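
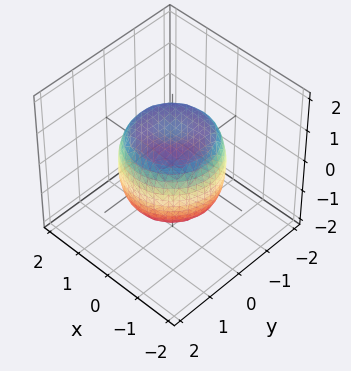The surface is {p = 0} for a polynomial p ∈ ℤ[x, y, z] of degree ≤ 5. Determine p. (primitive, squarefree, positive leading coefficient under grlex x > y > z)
(a) The degree is 4 — a generic line meets the surface in up to 4 points.
(b) Symmetries: rotational symmetry about the z-axis ⇒ p depends on x, y only through x² + y².
(c) From the visible intercepts: a circular section at z = 1 has radius exactly 1; the z-axis gridline crossings are at z ∈ {-1, 1}.
(d) These observations pin down the coefficients.

x^4 + 2*x^2*y^2 + y^4 - x^2 - y^2 + z^2 - 1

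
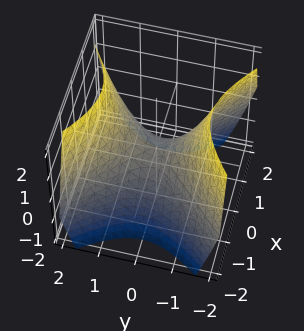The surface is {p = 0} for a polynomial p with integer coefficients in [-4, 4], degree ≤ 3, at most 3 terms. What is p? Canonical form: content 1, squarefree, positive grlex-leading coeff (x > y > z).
x^2 - y^2 + z

First, deg p = 2. A saddle surface; a quadric.
Next, symmetries: mirror symmetry x ↦ −x ⇒ only even powers of x; mirror symmetry y ↦ −y ⇒ only even powers of y.
Next, against the integer gridlines: it crosses the x-axis at the gridline x = 0; one z-axis crossing is at z = 0.
Finally, the integer polynomial consistent with all of this is the stated p.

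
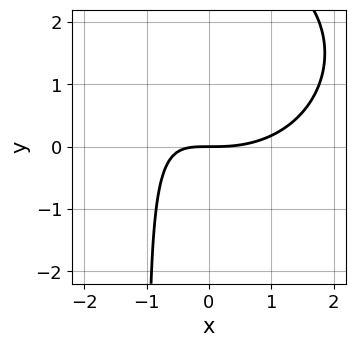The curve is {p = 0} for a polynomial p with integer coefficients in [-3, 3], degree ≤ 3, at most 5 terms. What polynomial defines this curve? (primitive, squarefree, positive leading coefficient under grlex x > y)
First, deg p = 3. No degree-2 curve has this shape.
Next, from the axis intercepts and sections: it crosses the x-axis at the gridline x = 0; one y-axis crossing is at y = 0.
Finally, fitting integer coefficients to these (and the overall shape) gives p.

x^3 + x*y^2 - 3*x*y + y^2 - 3*y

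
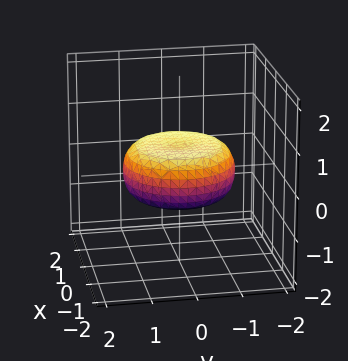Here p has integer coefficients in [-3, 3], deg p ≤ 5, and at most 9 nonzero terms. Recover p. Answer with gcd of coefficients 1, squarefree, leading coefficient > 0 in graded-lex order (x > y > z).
x^4 + 2*x^2*y^2 + y^4 - x^2 - y^2 + 3*z^2 - 1

(a) The degree is 4 — a generic line meets the surface in up to 4 points.
(b) Symmetries: rotational symmetry about the z-axis ⇒ p depends on x, y only through x² + y².
(c) Reading off the gridlines: a circular section at z = 0 has radius between 1 and 2.
(d) Together with the visible shape, these determine p as stated.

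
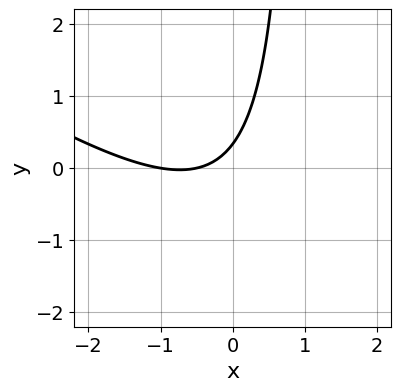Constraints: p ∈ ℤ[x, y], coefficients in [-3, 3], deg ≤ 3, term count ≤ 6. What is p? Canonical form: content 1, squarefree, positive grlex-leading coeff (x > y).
2*x^2 + 3*x*y + 3*x - 3*y + 1

Degree: the shape is more complex than any degree-1 curve, so deg p = 2.
Observable constraints: one x-axis crossing is at x = -1.
Matching integer coefficients to the picture gives p.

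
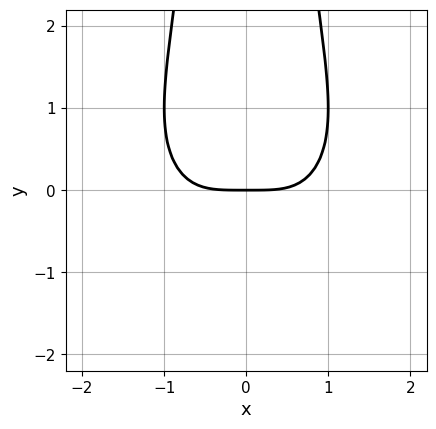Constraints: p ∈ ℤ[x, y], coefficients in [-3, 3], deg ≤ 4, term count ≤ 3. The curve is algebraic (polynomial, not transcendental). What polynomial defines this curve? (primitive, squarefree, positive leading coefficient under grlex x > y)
x^4 + x^2*y^2 - 2*y

deg p = 4. No degree-3 curve has this shape.
Symmetries: the x ↦ −x reflection is a symmetry, so x appears only in even powers.
Reading off the gridlines: it meets the x-axis at x = 0 (among the integer gridlines); one y-axis crossing is at y = 0.
Together with the visible shape, these determine p as stated.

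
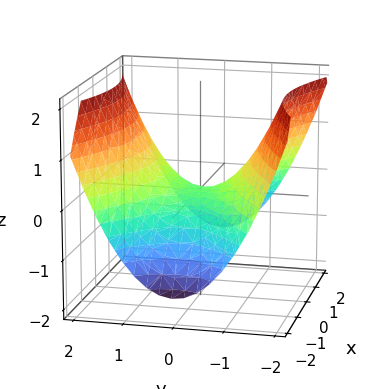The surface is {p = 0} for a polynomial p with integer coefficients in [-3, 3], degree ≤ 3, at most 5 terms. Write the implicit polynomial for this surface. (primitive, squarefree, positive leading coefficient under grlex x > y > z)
x^2 - 2*y^2 + 3*z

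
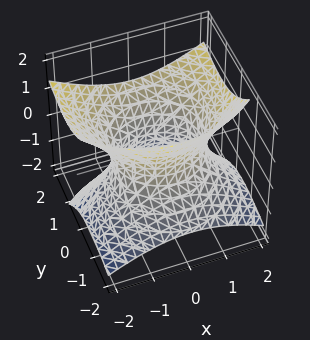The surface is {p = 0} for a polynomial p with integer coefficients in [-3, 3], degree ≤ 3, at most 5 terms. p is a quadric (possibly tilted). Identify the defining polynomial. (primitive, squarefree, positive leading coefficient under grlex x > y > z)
1. The degree is 2 — no degree-1 surface has this shape.
2. Reading off the gridlines: the surface avoids every integer z-axis point in the box.
3. Matching integer coefficients to the picture gives p.

2*x^2 + 2*y^2 - 3*y*z - 3*z^2 - 3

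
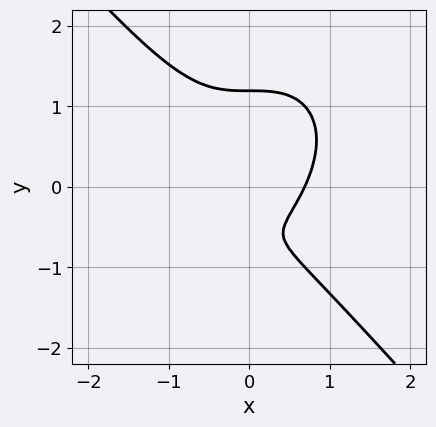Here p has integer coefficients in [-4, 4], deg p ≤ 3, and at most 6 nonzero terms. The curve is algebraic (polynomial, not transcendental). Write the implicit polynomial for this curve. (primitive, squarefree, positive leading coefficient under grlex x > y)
3*x^3 + 2*y^3 - 2*y - 1

1. The degree is 3 — the shape is more complex than any degree-2 curve.
2. Solving for integer coefficients yields p as stated.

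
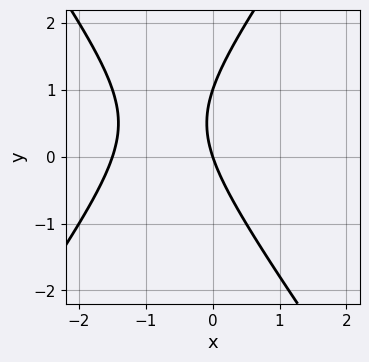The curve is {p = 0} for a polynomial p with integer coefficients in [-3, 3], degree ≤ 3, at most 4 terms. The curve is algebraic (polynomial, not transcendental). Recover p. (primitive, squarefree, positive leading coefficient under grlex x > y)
2*x^2 - y^2 + 3*x + y

deg p = 2.
From the visible intercepts: among the integer gridlines, it crosses the y-axis at y ∈ {0, 1}; it meets the x-axis at x = 0 (among the integer gridlines).
Together with the visible shape, these determine p as stated.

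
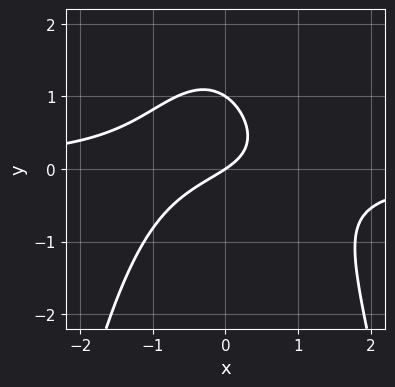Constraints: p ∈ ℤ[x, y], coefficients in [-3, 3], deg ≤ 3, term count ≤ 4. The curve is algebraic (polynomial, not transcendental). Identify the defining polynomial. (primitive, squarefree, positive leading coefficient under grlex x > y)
3*x^2*y + 3*y^2 + 2*x - 3*y

deg p = 3. The shape is more complex than any degree-2 curve.
From the visible intercepts: it crosses the x-axis at the gridline x = 0; among the integer gridlines, it crosses the y-axis at y ∈ {0, 1}.
Putting this together gives p.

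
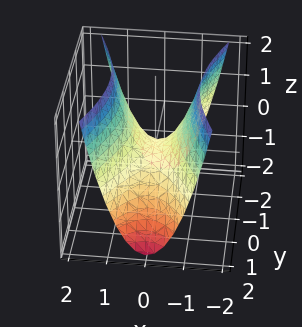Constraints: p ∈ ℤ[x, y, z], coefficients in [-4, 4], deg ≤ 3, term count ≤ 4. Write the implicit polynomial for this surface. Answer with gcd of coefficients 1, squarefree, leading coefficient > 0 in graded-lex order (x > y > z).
First, degree: a hyperbolic paraboloid; a quadric, so deg p = 2.
Then, symmetries: mirror symmetry y ↦ −y ⇒ only even powers of y; mirror symmetry x ↦ −x ⇒ only even powers of x.
Then, from the visible intercepts: it crosses the x-axis at the gridline x = 0; it crosses the y-axis at the gridline y = 0; one z-axis crossing is at z = 0.
Finally, assembling these constraints gives the stated polynomial.

3*x^2 - y^2 - 2*z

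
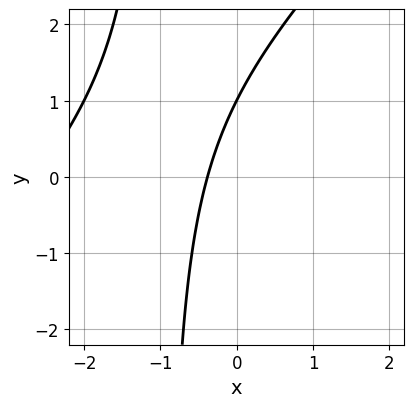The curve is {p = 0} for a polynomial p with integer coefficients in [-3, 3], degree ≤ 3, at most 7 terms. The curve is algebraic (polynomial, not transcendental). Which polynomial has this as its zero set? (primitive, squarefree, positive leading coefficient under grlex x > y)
x^2 - x*y + 3*x - y + 1

First, degree: no degree-1 curve has this shape, so deg p = 2.
Then, from the axis intercepts and sections: it meets the y-axis at y = 1 (among the integer gridlines).
Finally, the integer polynomial consistent with all of this is the stated p.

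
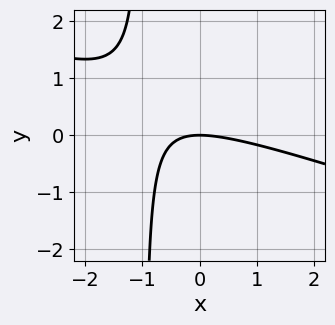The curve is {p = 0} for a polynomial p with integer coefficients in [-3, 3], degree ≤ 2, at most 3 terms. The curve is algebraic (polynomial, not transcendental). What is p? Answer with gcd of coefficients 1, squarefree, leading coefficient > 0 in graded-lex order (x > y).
x^2 + 3*x*y + 3*y

(a) deg p = 2. A generic line meets the curve in up to 2 points.
(b) From the axis intercepts and sections: one x-axis crossing is at x = 0; it crosses the y-axis at the gridline y = 0.
(c) Together with the visible shape, these determine p as stated.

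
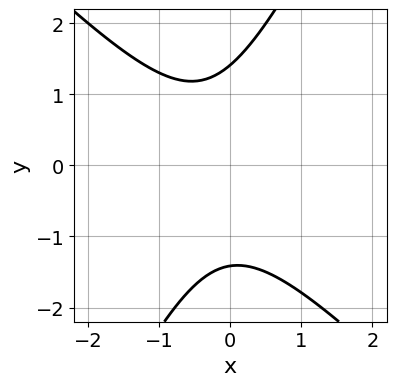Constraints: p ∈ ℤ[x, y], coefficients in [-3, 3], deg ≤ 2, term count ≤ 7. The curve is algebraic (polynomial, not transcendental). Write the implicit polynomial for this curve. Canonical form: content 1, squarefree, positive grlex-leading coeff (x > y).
First, the degree is 2 — no degree-1 curve has this shape.
Next, checking where it meets the axes: the curve avoids every integer x-axis point in the box.
Finally, solving for integer coefficients yields p as stated.

2*x^2 + x*y - y^2 + x + 2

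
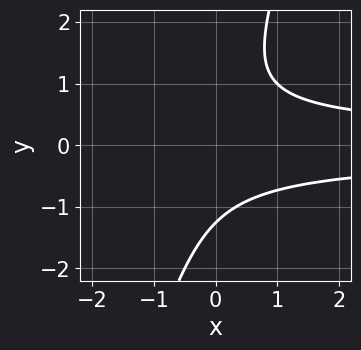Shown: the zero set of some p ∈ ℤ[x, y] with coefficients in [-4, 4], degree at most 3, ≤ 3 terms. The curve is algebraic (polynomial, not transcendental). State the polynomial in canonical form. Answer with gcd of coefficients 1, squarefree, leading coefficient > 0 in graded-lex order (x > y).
1. The degree is 3 — the shape is more complex than any degree-2 curve.
2. Reading off the gridlines: no x-intercept at any integer in the box.
3. Together with the visible shape, these determine p as stated.

3*x*y^2 - y^3 - 2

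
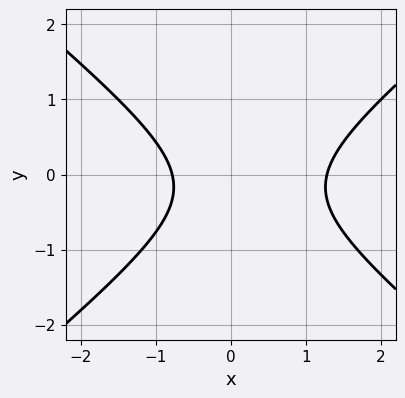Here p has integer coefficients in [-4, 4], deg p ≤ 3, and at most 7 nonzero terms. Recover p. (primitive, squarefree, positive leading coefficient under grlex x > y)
2*x^2 - 3*y^2 - x - y - 2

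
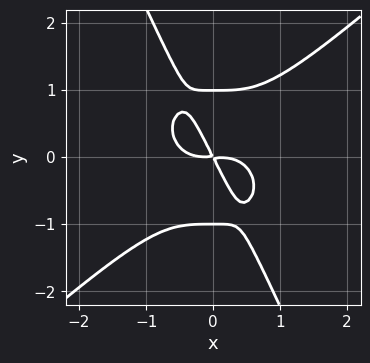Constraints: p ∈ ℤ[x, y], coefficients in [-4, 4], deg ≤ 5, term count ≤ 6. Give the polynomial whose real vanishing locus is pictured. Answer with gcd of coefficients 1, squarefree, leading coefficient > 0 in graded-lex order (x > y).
2*x^4 - 2*x*y^3 - y^4 + 2*x*y + y^2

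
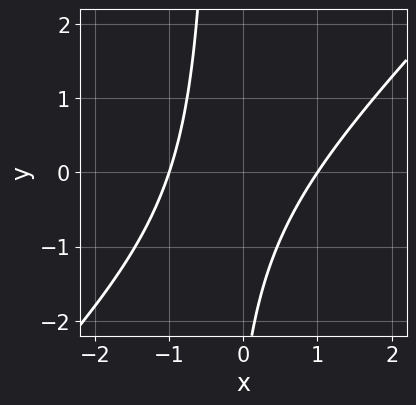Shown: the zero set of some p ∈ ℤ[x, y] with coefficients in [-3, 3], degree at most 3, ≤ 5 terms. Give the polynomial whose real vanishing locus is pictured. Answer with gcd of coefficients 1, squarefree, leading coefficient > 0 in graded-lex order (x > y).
3*x^2 - 3*x*y - y - 3

First, degree: a generic line meets the curve in up to 2 points, so deg p = 2.
Then, checking where it meets the axes: it misses every integer gridline on the y-axis; among the integer gridlines, it crosses the x-axis at x ∈ {-1, 1}.
Finally, assembling these constraints gives the stated polynomial.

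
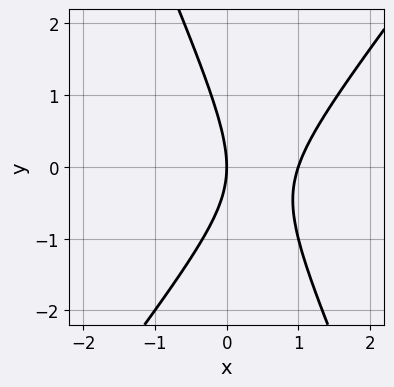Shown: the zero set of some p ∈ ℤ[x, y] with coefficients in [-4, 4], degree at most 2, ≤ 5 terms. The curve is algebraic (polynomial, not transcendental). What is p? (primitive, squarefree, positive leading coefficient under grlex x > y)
First, deg p = 2. The shape is more complex than any degree-1 curve.
Next, reading off the gridlines: the x-axis gridline crossings are at x ∈ {0, 1}; it meets the y-axis at y = 0 (among the integer gridlines).
Finally, putting this together gives p.

3*x^2 - x*y - y^2 - 3*x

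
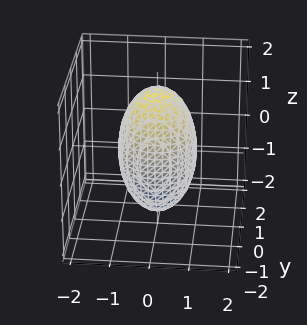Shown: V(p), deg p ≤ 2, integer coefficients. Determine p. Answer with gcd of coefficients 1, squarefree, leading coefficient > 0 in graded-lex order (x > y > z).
(a) Degree: no degree-1 surface has this shape, so deg p = 2.
(b) By symmetry, the z-axis is an axis of rotation, so x and y enter only as x² + y².
(c) From the axis intercepts and sections: a circular section at z = -1 has radius between 0 and 1; the x-axis gridline crossings are at x ∈ {-1, 1}.
(d) Matching integer coefficients to the picture gives p.

3*x^2 + 3*y^2 + z^2 - 3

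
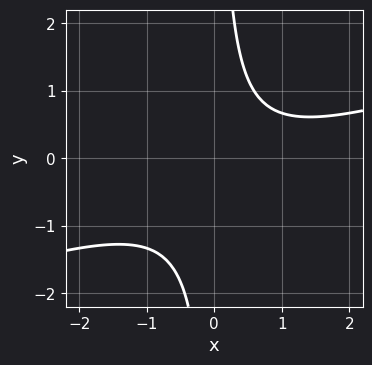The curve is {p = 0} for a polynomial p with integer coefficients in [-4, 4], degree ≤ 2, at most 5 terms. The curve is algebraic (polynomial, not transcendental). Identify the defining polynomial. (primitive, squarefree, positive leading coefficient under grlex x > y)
x^2 - 3*x*y - x + 2

Degree: a generic line meets the curve in up to 2 points, so deg p = 2.
Reading off the gridlines: no x-intercept at any integer in the box; it misses every integer gridline on the y-axis.
Solving for integer coefficients yields p as stated.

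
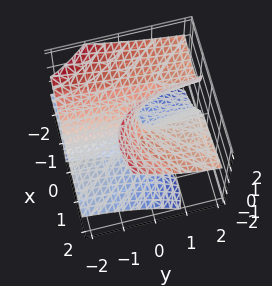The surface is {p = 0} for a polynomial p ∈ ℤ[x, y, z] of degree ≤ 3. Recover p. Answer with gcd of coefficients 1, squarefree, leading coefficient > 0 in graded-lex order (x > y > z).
1. Degree: a generic line meets the surface in up to 3 points, so deg p = 3.
2. Reading off the gridlines: the visible z-axis segment lies entirely on the surface; every point of the y-axis in the box is on the surface; it crosses the x-axis at the gridline x = 0.
3. The integer polynomial consistent with all of this is the stated p.

x^3 - 3*x*y*z - 3*x*z^2 - 2*y*z + 3*x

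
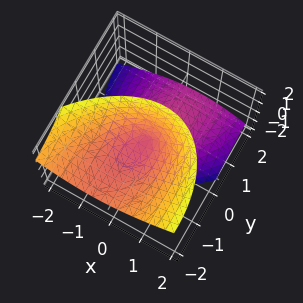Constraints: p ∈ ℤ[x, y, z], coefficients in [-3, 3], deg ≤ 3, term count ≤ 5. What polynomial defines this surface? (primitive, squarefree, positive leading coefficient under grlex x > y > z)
(a) I count 2 distinct pieces.
(b) Degree: no degree-1 surface has this shape, so deg p = 2.
(c) Checking where it meets the axes: it crosses the z-axis at the gridline z = 0; it meets the x-axis at x = 0 (among the integer gridlines); it meets the y-axis at y = 0 (among the integer gridlines).
(d) Putting this together gives p.

2*x^2 - x*y + y^2 + 3*y*z - z^2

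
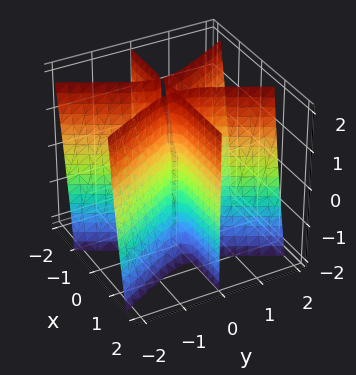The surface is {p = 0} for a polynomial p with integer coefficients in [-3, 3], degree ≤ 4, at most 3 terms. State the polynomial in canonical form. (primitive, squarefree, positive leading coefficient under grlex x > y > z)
1. There are 3 components. Treating them together as one polynomial.
2. deg p = 3. No degree-2 surface has this shape.
3. Against the integer gridlines: the visible z-axis segment lies entirely on the surface; the visible x-axis segment lies entirely on the surface.
4. Solving for integer coefficients yields p as stated.

3*x^2*y + x*y*z - y^3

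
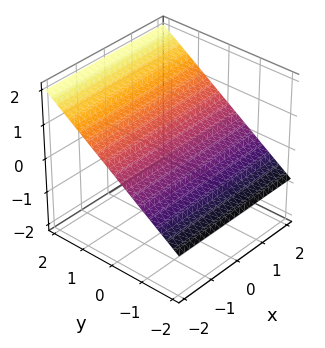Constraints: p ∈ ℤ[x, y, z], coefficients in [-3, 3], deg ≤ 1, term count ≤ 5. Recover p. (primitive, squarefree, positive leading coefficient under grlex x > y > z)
1. Degree: every cross-section is a straight line — this is a plane, so deg p = 1.
2. From the visible intercepts: it crosses the y-axis at the gridline y = -1; it misses every integer gridline on the x-axis.
3. Fitting integer coefficients to these (and the overall shape) gives p.

2*y - 3*z + 2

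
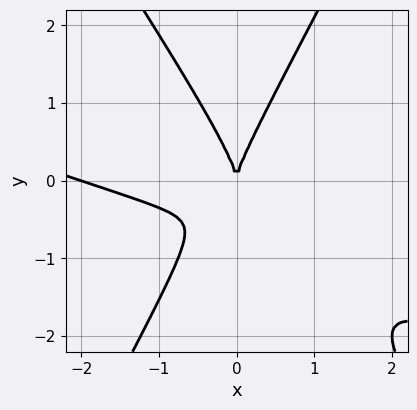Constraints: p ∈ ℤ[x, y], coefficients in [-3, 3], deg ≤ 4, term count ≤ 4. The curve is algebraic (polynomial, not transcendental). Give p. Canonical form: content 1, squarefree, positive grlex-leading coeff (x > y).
x^3 + 3*x^2*y - y^3 + 2*x^2

1. Degree: a generic line meets the curve in up to 3 points, so deg p = 3.
2. Observable constraints: among the integer gridlines, it crosses the x-axis at x ∈ {-2, 0}; it crosses the y-axis at the gridline y = 0.
3. The integer polynomial consistent with all of this is the stated p.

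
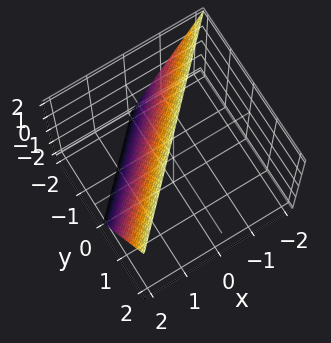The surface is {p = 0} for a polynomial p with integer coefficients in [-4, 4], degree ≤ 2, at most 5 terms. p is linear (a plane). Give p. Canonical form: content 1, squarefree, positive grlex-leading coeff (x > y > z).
2*x - 2*y + z - 2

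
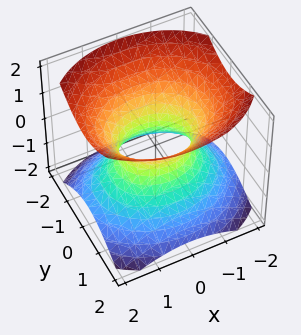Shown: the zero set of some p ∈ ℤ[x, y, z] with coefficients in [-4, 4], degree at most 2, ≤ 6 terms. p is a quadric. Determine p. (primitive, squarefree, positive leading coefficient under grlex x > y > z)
deg p = 2. An hourglass — one-sheet hyperboloid; a quadric.
Symmetries: mirror symmetry x ↦ −x ⇒ only even powers of x; it's symmetric under y → −y, forcing even powers of y; it's symmetric under z → −z, forcing even powers of z.
Reading off the gridlines: among the integer gridlines, it crosses the x-axis at x ∈ {-1, 1}; it misses every integer gridline on the z-axis.
These observations pin down the coefficients.

2*x^2 + 3*y^2 - 3*z^2 - 2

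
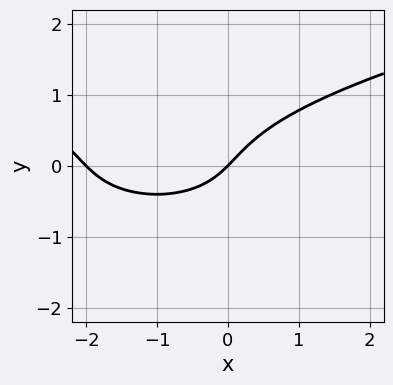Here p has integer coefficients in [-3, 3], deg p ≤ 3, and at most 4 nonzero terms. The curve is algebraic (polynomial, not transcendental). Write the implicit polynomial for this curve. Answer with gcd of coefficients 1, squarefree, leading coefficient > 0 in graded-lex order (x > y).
deg p = 3. No degree-2 curve has this shape.
From the visible intercepts: it meets the y-axis at y = 0 (among the integer gridlines); among the integer gridlines, it crosses the x-axis at x ∈ {-2, 0}.
Putting this together gives p.

3*y^3 - x^2 - 2*x + 2*y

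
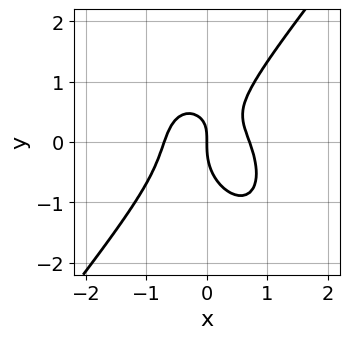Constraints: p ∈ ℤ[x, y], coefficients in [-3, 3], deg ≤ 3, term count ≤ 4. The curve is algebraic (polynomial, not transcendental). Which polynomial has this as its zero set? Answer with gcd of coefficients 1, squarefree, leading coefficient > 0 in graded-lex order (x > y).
(a) The degree is 3 — a generic line meets the curve in up to 3 points.
(b) Checking where it meets the axes: one y-axis crossing is at y = 0; it meets the x-axis at x = 0 (among the integer gridlines).
(c) The integer polynomial consistent with all of this is the stated p.

2*x^3 - y^3 + x*y - x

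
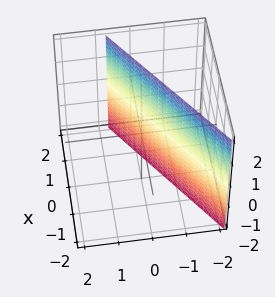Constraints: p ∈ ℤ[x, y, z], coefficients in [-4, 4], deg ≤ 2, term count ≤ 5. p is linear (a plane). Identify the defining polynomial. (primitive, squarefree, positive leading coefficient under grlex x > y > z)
2*x - 3*y - 2

(a) deg p = 1. Every cross-section is a straight line — this is a plane.
(b) From the visible intercepts: one x-axis crossing is at x = 1; it misses every integer gridline on the z-axis.
(c) These observations pin down the coefficients.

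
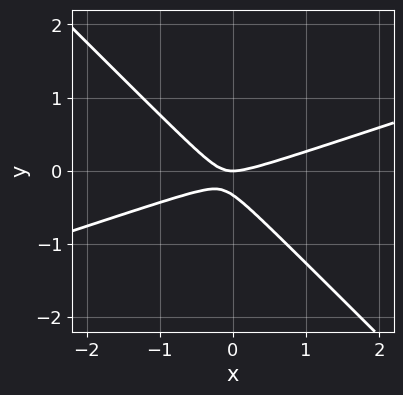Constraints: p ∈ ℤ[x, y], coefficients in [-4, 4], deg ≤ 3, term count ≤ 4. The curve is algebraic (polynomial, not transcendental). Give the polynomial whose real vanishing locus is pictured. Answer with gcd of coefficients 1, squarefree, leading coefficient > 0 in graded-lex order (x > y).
x^2 - 2*x*y - 3*y^2 - y

The degree is 2 — a generic line meets the curve in up to 2 points.
From the visible intercepts: it crosses the y-axis at the gridline y = 0; it meets the x-axis at x = 0 (among the integer gridlines).
Assembling these constraints gives the stated polynomial.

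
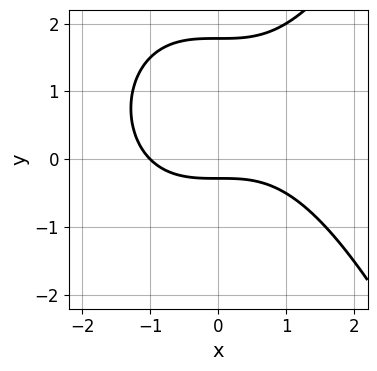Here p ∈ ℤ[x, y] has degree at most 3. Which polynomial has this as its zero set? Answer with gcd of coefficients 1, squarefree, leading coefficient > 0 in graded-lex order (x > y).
x^3 - 2*y^2 + 3*y + 1

1. The degree is 3 — the shape is more complex than any degree-2 curve.
2. Reading off the gridlines: it meets the x-axis at x = -1 (among the integer gridlines).
3. Matching integer coefficients to the picture gives p.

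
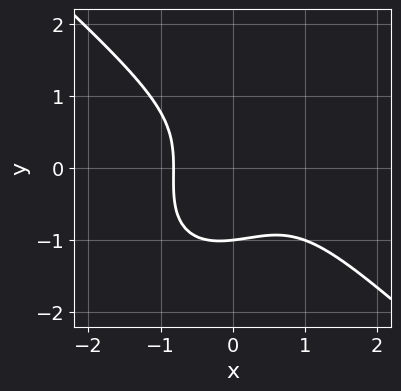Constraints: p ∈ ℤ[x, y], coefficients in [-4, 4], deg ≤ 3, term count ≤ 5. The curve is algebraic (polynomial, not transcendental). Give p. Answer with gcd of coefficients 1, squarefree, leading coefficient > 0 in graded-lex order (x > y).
The degree is 3 — the shape is more complex than any degree-2 curve.
Checking where it meets the axes: it crosses the y-axis at the gridline y = -1.
Together with the visible shape, these determine p as stated.

3*x^3 - x*y^2 + 3*y^3 - 2*x^2 + 3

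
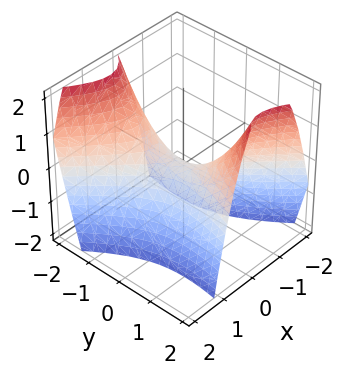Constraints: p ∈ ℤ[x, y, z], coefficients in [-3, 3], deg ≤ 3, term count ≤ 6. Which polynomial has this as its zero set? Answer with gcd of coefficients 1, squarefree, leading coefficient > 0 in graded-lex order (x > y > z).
First, degree: the shape is more complex than any degree-1 surface, so deg p = 2.
Next, from the axis intercepts and sections: one y-axis crossing is at y = 0; it meets the x-axis at x = 0 (among the integer gridlines).
Finally, matching integer coefficients to the picture gives p.

3*x^2 + 2*x*y - y^2 + 2*z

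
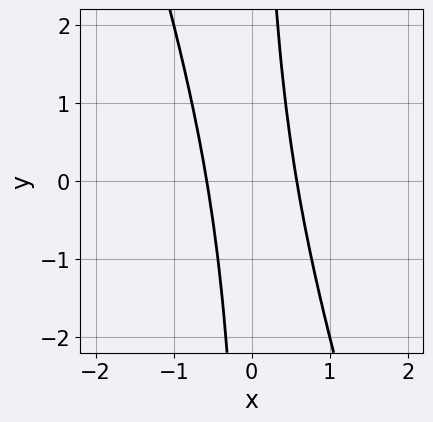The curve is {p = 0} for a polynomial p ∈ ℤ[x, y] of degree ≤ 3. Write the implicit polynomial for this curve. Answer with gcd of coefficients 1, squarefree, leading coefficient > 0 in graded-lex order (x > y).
3*x^2 + x*y - 1

1. deg p = 2. A generic line meets the curve in up to 2 points.
2. From the visible intercepts: it misses every integer gridline on the y-axis.
3. The integer polynomial consistent with all of this is the stated p.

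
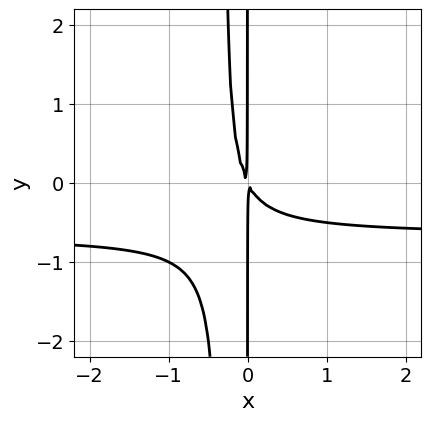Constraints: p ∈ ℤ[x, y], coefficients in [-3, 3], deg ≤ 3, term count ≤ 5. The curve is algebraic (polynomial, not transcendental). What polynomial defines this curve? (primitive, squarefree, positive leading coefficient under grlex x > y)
deg p = 3. No degree-2 curve has this shape.
From the visible intercepts: the visible y-axis segment lies entirely on the curve.
The integer polynomial consistent with all of this is the stated p.

3*x^2*y + 2*x^2 + x*y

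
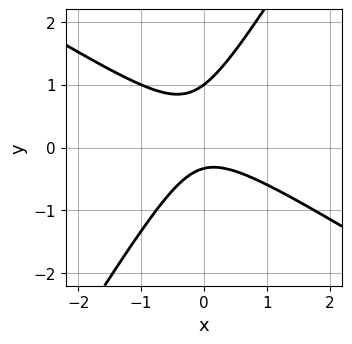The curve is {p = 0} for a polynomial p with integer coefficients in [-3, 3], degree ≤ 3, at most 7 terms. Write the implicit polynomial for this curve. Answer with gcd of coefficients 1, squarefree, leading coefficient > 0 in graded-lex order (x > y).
3*x^2 + 3*x*y - 3*y^2 + 2*y + 1

First, the degree is 2 — the shape is more complex than any degree-1 curve.
Then, observable constraints: it meets the y-axis at y = 1 (among the integer gridlines); the curve avoids every integer x-axis point in the box.
Finally, solving for integer coefficients yields p as stated.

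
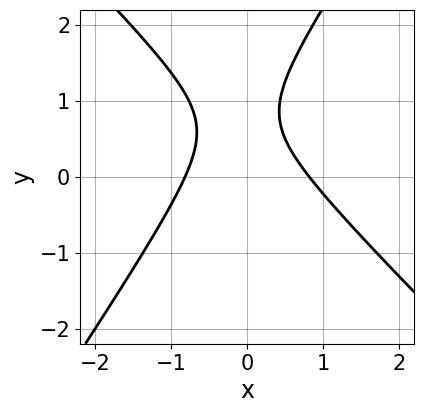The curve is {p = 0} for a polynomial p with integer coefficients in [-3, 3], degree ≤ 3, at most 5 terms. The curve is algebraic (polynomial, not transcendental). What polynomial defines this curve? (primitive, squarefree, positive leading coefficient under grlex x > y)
3*x^2 + x*y - 2*y^2 + 3*y - 2

1. The degree is 2 — a generic line meets the curve in up to 2 points.
2. From the visible intercepts: the curve avoids every integer y-axis point in the box.
3. The integer polynomial consistent with all of this is the stated p.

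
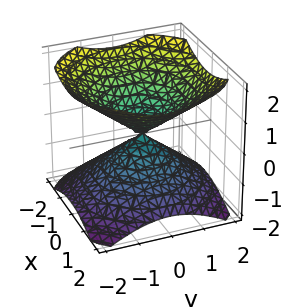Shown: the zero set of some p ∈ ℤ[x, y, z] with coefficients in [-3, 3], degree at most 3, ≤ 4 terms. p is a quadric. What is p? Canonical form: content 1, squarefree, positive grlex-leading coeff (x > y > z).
1. There are 2 components. They look like related sheets of one shape, so recover p as a whole.
2. The degree is 2 — two nappes meeting at a single point; a quadric.
3. Symmetries: rotational symmetry about the z-axis ⇒ p depends on x, y only through x² + y²; the z ↦ −z reflection is a symmetry, so z appears only in even powers.
4. From the visible intercepts: it crosses the z-axis at the gridline z = 0; a circular section at z = 1 has radius between 1 and 2.
5. The integer polynomial consistent with all of this is the stated p.

2*x^2 + 2*y^2 - 3*z^2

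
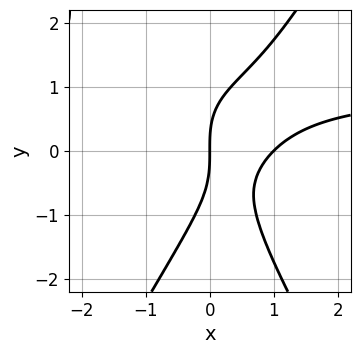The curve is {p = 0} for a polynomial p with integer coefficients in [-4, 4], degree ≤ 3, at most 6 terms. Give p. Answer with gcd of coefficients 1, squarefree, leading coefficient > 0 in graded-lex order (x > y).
(a) The degree is 3 — a generic line meets the curve in up to 3 points.
(b) Checking where it meets the axes: the x-axis gridline crossings are at x ∈ {0, 1}; one y-axis crossing is at y = 0.
(c) Assembling these constraints gives the stated polynomial.

3*x^2*y - y^3 - 3*x^2 + 3*x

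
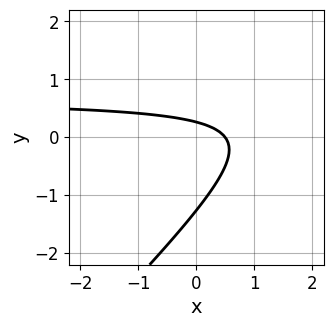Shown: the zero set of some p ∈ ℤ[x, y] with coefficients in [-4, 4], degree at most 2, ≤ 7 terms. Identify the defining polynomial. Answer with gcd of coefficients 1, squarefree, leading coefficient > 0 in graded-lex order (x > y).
(a) Degree: a generic line meets the curve in up to 2 points, so deg p = 2.
(b) The integer polynomial consistent with all of this is the stated p.

3*x*y - 3*y^2 - 2*x - 3*y + 1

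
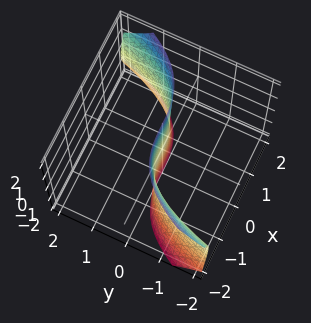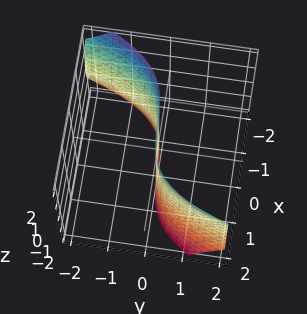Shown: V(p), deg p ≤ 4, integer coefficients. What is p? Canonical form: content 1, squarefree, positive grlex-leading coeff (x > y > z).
First, degree: no degree-2 surface has this shape, so deg p = 3.
Next, checking where it meets the axes: every point of the z-axis in the box is on the surface; it crosses the y-axis at the gridline y = 0; it meets the x-axis at x = 0 (among the integer gridlines).
Finally, fitting integer coefficients to these (and the overall shape) gives p.

x^3 - y*z^2 - 3*y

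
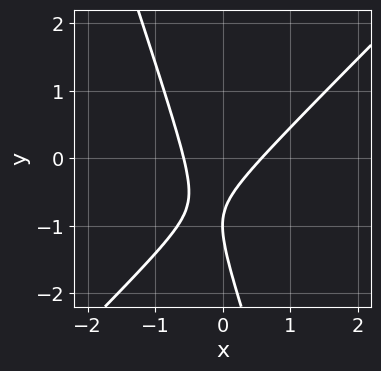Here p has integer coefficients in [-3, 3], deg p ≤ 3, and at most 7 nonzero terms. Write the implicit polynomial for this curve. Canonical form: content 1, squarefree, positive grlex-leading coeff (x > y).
3*x^2 - 2*x*y - y^2 - 2*y - 1

(a) Degree: a generic line meets the curve in up to 2 points, so deg p = 2.
(b) Against the integer gridlines: it crosses the y-axis at the gridline y = -1.
(c) Fitting integer coefficients to these (and the overall shape) gives p.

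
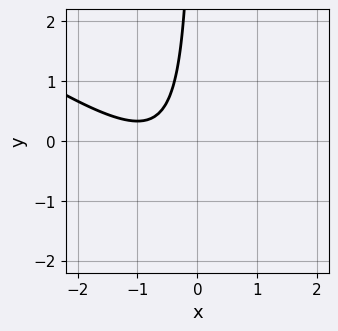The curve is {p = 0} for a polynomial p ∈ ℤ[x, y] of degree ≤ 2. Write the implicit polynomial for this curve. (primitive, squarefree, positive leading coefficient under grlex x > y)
1. deg p = 2. No degree-1 curve has this shape.
2. Against the integer gridlines: it misses every integer gridline on the x-axis; it misses every integer gridline on the y-axis.
3. The integer polynomial consistent with all of this is the stated p.

2*x^2 + 3*x*y + 3*x + 2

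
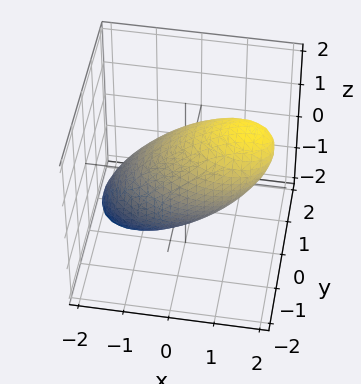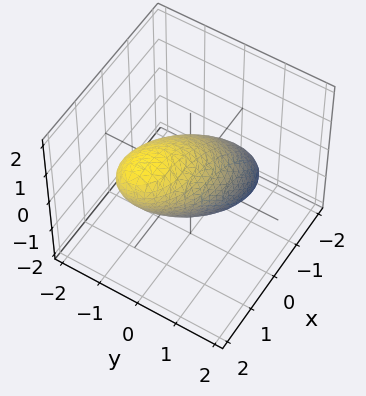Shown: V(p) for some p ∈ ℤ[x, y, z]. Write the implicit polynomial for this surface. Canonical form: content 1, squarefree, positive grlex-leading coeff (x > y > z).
1. The degree is 2 — the shape is more complex than any degree-1 surface.
2. From the axis intercepts and sections: among the integer gridlines, it crosses the y-axis at y ∈ {-1, 1}.
3. These observations pin down the coefficients.

2*x^2 + x*y - 3*x*z + 3*y^2 + 2*z^2 - 3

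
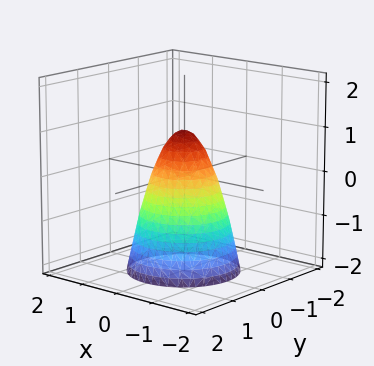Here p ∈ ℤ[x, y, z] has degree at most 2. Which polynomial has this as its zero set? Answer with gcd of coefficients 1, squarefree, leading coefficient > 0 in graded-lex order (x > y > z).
2*x^2 + 2*y^2 + z - 1

deg p = 2. The shape is more complex than any degree-1 surface.
Symmetries: rotational symmetry about the z-axis ⇒ p depends on x, y only through x² + y².
Checking where it meets the axes: it meets the z-axis at z = 1 (among the integer gridlines); a circular section at z = -1 has radius exactly 1.
Together with the visible shape, these determine p as stated.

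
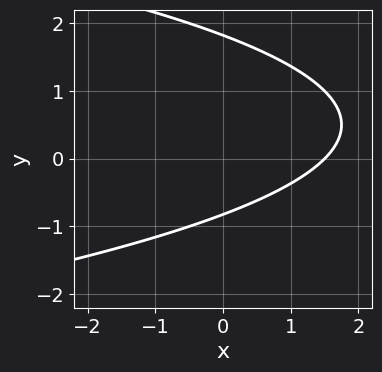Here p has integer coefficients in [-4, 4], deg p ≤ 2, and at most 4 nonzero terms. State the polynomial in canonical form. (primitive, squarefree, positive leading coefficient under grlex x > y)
2*y^2 + 2*x - 2*y - 3

The degree is 2 — the shape is more complex than any degree-1 curve.
The integer polynomial consistent with all of this is the stated p.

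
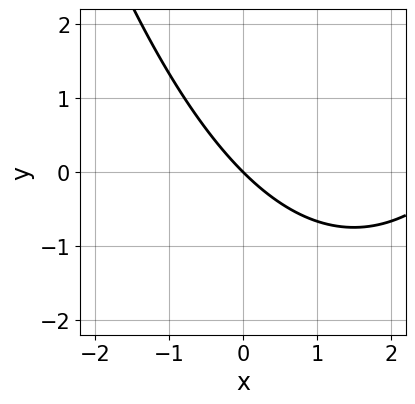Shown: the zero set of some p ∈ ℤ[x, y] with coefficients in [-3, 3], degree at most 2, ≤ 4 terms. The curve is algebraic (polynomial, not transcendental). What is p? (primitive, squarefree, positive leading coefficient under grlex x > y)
deg p = 2. A generic line meets the curve in up to 2 points.
Checking where it meets the axes: it crosses the x-axis at the gridline x = 0; it crosses the y-axis at the gridline y = 0.
Fitting integer coefficients to these (and the overall shape) gives p.

x^2 - 3*x - 3*y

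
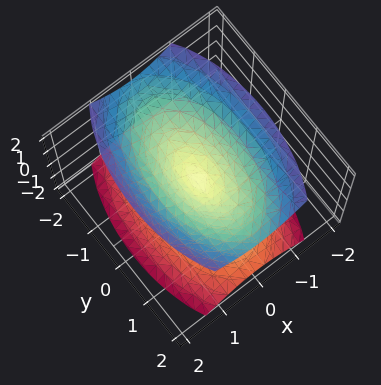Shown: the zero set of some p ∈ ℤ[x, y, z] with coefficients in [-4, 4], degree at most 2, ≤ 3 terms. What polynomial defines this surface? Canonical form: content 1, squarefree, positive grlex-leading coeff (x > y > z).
3*x^2 + y^2 - 2*z^2

1. I count 2 distinct pieces. They look like related sheets of one shape, so recover p as a whole.
2. Degree: a double cone through the origin; a quadric, so deg p = 2.
3. Symmetries: it's symmetric under z → −z, forcing even powers of z; it's symmetric under x → −x, forcing even powers of x; mirror symmetry y ↦ −y ⇒ only even powers of y.
4. Reading off the gridlines: it crosses the x-axis at the gridline x = 0; it crosses the y-axis at the gridline y = 0.
5. Matching integer coefficients to the picture gives p.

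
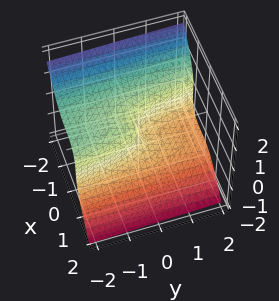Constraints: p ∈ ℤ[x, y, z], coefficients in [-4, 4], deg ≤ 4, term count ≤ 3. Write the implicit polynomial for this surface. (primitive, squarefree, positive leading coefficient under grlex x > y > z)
3*x^3 + 2*z^3 + y

First, deg p = 3.
Next, reading off the gridlines: it crosses the x-axis at the gridline x = 0; one z-axis crossing is at z = 0.
Finally, assembling these constraints gives the stated polynomial.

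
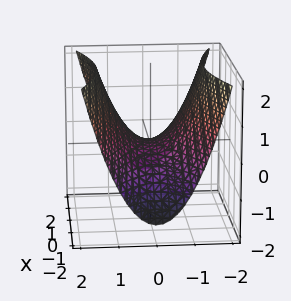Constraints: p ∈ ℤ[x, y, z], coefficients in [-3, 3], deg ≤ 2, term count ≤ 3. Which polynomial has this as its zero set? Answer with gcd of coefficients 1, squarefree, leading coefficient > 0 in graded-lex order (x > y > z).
Degree: a saddle surface; a quadric, so deg p = 2.
Symmetries: mirror symmetry y ↦ −y ⇒ only even powers of y; the x ↦ −x reflection is a symmetry, so x appears only in even powers.
From the axis intercepts and sections: it meets the z-axis at z = 0 (among the integer gridlines); it meets the y-axis at y = 0 (among the integer gridlines).
Together with the visible shape, these determine p as stated.

x^2 - 3*y^2 + 3*z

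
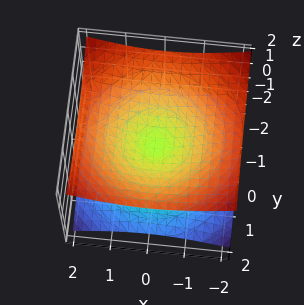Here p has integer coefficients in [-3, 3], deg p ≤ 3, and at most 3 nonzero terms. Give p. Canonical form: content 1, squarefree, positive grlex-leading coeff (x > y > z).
x^2 + y^2 - 3*z^2

1. The degree is 2 — a double cone through the origin; a quadric.
2. Symmetries: it's symmetric under z → −z, forcing even powers of z; the surface is invariant under rotation about z: p = q(x² + y², z).
3. From the visible intercepts: one x-axis crossing is at x = 0; a circular section at z = 1 has radius between 1 and 2; it meets the z-axis at z = 0 (among the integer gridlines).
4. Solving for integer coefficients yields p as stated.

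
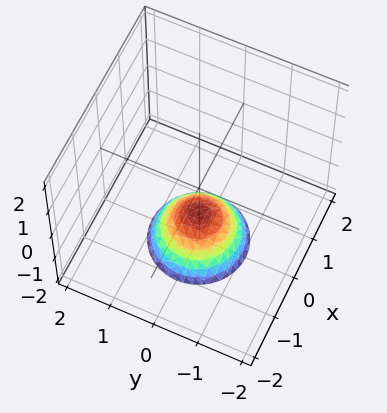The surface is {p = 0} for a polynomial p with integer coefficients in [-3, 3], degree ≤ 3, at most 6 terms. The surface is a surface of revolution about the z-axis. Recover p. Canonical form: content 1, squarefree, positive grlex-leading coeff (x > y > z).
(a) Degree: the shape is more complex than any degree-1 surface, so deg p = 2.
(b) Symmetries: the surface is invariant under rotation about z: p = q(x² + y², z).
(c) Observable constraints: a circular section at z = -2 has radius exactly 1; no y-intercept at any integer in the box.
(d) Matching integer coefficients to the picture gives p. Check: (0, 0, -1) on the z-axis lies on the surface, and p(0, 0, -1) = 0. ✓

x^2 + y^2 + z + 1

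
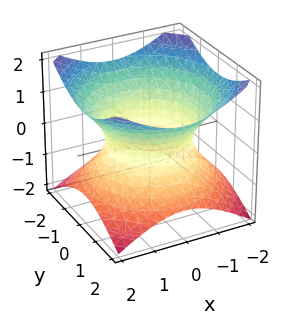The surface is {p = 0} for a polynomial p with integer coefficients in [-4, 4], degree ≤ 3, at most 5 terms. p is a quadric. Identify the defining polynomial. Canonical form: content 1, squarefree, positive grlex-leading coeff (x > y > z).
2*x^2 + 2*y^2 - 3*z^2 - 3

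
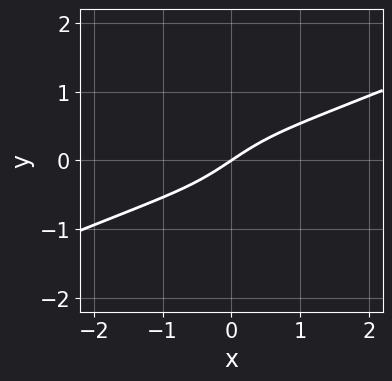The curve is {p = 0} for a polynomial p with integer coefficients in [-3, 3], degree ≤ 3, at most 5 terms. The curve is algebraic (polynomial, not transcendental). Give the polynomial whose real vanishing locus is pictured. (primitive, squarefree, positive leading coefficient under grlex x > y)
First, degree: a generic line meets the curve in up to 3 points, so deg p = 3.
Then, reading off the gridlines: one x-axis crossing is at x = 0; one y-axis crossing is at y = 0.
Finally, matching integer coefficients to the picture gives p.

x^3 - 2*x^2*y - 2*y^3 + 2*x - 3*y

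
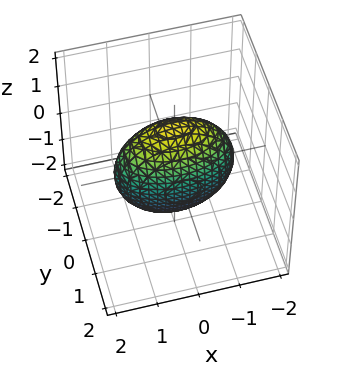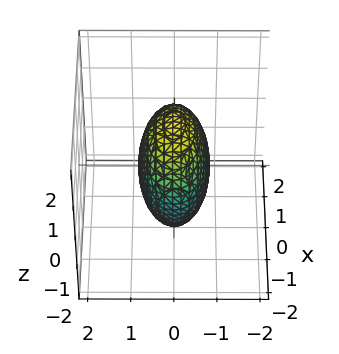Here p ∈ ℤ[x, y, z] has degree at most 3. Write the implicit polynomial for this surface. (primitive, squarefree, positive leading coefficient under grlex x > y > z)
(a) Degree: a closed, bounded, convex surface; a quadric, so deg p = 2.
(b) Symmetries: the y ↦ −y reflection is a symmetry, so y appears only in even powers; the z ↦ −z reflection is a symmetry, so z appears only in even powers; mirror symmetry x ↦ −x ⇒ only even powers of x.
(c) These observations pin down the coefficients.

x^2 + 3*y^2 + z^2 - 2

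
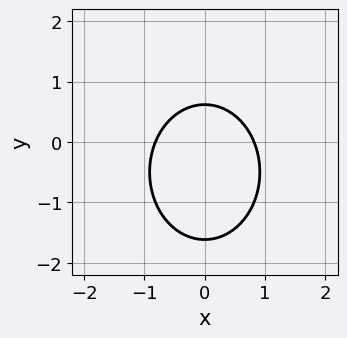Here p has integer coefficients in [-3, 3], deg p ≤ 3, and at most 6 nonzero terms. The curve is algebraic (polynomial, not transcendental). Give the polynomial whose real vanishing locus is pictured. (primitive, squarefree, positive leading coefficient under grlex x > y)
3*x^2 + 2*y^2 + 2*y - 2

The degree is 2 — a generic line meets the curve in up to 2 points.
Symmetries: it's symmetric under x → −x, forcing even powers of x.
Together with the visible shape, these determine p as stated.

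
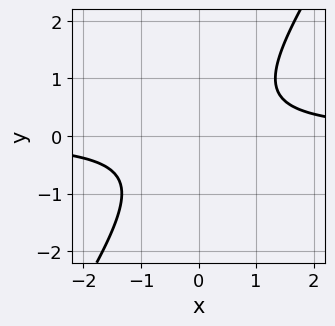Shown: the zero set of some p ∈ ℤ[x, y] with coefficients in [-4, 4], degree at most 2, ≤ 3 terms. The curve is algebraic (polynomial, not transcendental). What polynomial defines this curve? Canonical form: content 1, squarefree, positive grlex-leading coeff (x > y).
3*x*y - 2*y^2 - 2

(a) deg p = 2. The shape is more complex than any degree-1 curve.
(b) Observable constraints: it misses every integer gridline on the x-axis; it misses every integer gridline on the y-axis.
(c) These observations pin down the coefficients.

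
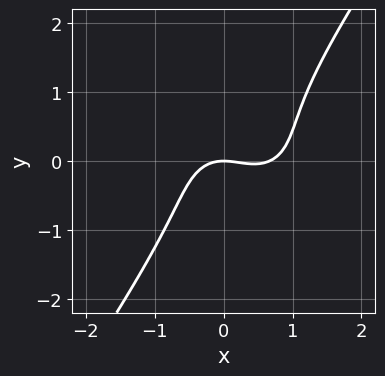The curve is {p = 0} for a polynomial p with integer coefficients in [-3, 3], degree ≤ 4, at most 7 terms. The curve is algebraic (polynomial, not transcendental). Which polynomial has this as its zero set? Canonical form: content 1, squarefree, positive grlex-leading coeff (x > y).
1. The degree is 3 — no degree-2 curve has this shape.
2. From the visible intercepts: it crosses the x-axis at the gridline x = 0; it crosses the y-axis at the gridline y = 0.
3. Putting this together gives p.

3*x^3 + 3*x*y^2 - 3*y^3 - 2*x^2 - 3*y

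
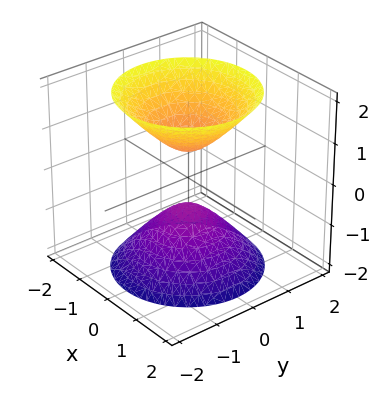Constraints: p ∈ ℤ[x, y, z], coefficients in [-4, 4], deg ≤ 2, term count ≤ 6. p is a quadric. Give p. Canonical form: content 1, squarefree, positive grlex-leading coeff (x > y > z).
1. The picture has 2 separate pieces. They look like related sheets of one shape, so recover p as a whole.
2. The degree is 2 — two sheets facing apart; a quadric.
3. By symmetry, the z-axis is an axis of rotation, so x and y enter only as x² + y²; the z ↦ −z reflection is a symmetry, so z appears only in even powers.
4. Checking where it meets the axes: a circular section at z = 1 has radius between 0 and 1; it misses every integer gridline on the x-axis; it misses every integer gridline on the y-axis.
5. The integer polynomial consistent with all of this is the stated p.

3*x^2 + 3*y^2 - 2*z^2 + 1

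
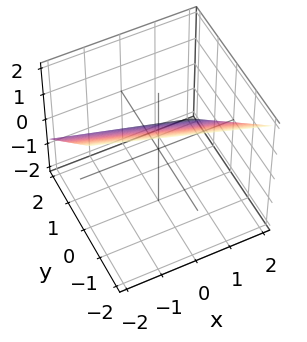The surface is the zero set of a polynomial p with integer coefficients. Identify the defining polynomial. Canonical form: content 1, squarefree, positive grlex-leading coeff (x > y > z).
x + 3*y + 3*z - 2

1. Degree: every cross-section is a straight line — this is a plane, so deg p = 1.
2. Reading off the gridlines: one x-axis crossing is at x = 2.
3. Assembling these constraints gives the stated polynomial.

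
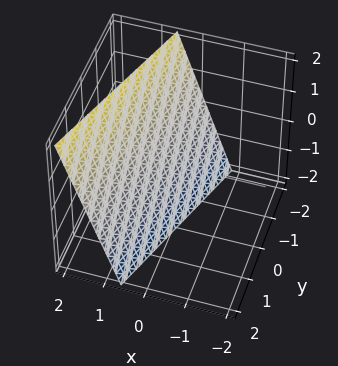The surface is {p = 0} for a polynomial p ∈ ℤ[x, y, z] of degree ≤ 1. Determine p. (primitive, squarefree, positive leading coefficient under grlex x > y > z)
3*x - y - z - 2

Degree: every cross-section is a straight line — this is a plane, so deg p = 1.
From the axis intercepts and sections: it meets the z-axis at z = -2 (among the integer gridlines); it crosses the y-axis at the gridline y = -2.
Assembling these constraints gives the stated polynomial.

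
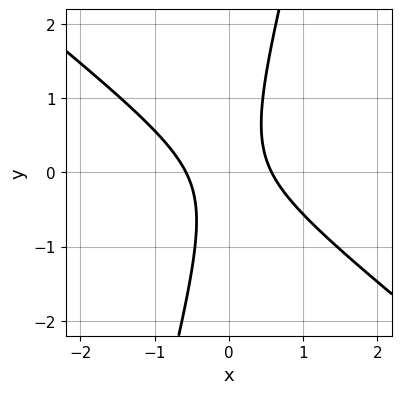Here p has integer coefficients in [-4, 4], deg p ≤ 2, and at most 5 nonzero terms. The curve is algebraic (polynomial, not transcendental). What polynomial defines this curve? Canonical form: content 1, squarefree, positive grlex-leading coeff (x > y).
3*x^2 + 3*x*y - y^2 - 1

(a) deg p = 2. No degree-1 curve has this shape.
(b) Checking where it meets the axes: the curve avoids every integer y-axis point in the box.
(c) Solving for integer coefficients yields p as stated.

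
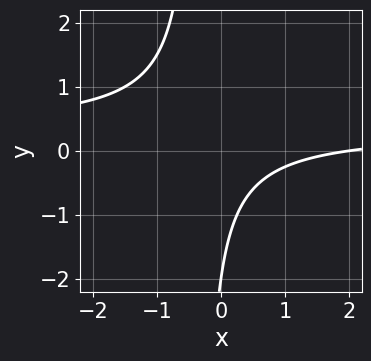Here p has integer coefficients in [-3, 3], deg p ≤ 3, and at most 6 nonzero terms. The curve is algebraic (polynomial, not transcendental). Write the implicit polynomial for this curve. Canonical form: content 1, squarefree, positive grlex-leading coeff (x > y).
3*x*y - x + y + 2

(a) deg p = 2. No degree-1 curve has this shape.
(b) Against the integer gridlines: it crosses the x-axis at the gridline x = 2; one y-axis crossing is at y = -2.
(c) Matching integer coefficients to the picture gives p.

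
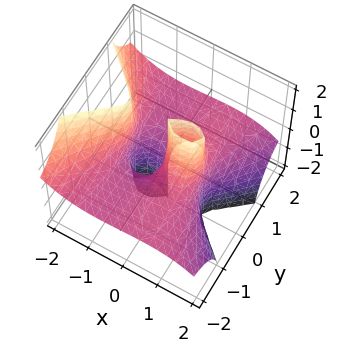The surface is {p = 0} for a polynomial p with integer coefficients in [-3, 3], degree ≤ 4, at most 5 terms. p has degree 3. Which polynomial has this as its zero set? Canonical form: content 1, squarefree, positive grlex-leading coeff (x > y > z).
First, deg p = 3. The shape is more complex than any degree-2 surface.
Next, from the axis intercepts and sections: the visible z-axis segment lies entirely on the surface; among the integer gridlines, it crosses the x-axis at x ∈ {-1, 0, 1}.
Finally, solving for integer coefficients yields p as stated. Check: (0, 2, 0) on the y-axis lies on the surface, and p(0, 2, 0) = 0. ✓

x^3 + 3*y^2*z - x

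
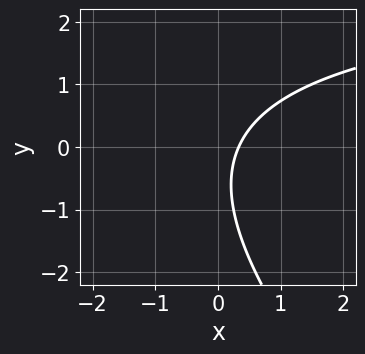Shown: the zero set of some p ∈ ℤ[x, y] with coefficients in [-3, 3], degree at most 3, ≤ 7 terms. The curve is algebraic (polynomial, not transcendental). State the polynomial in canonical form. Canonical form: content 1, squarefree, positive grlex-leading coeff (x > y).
x*y + y^2 - 3*x + y + 1

First, deg p = 2. No degree-1 curve has this shape.
Next, against the integer gridlines: the curve avoids every integer y-axis point in the box.
Finally, putting this together gives p.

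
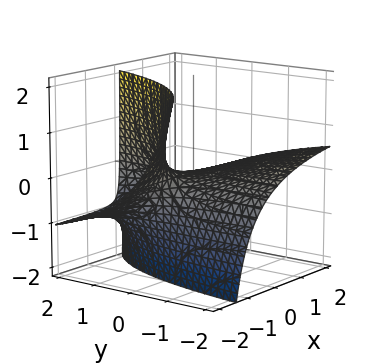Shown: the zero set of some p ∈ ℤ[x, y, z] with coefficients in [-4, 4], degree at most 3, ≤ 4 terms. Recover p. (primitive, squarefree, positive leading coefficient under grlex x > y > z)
x*y + 2*x*z - y*z + 2*z

1. deg p = 2. The shape is more complex than any degree-1 surface.
2. Observable constraints: the visible y-axis segment lies entirely on the surface; every point of the x-axis in the box is on the surface; one z-axis crossing is at z = 0.
3. The integer polynomial consistent with all of this is the stated p.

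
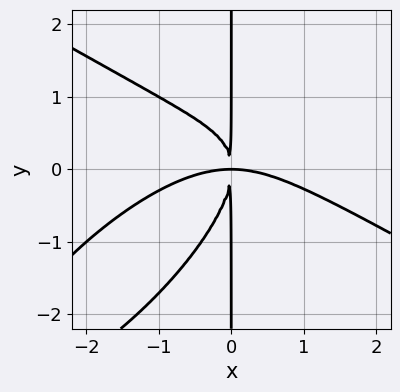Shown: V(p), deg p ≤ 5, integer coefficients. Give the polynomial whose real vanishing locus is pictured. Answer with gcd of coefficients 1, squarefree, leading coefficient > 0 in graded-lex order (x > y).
x^4 - 2*x^2*y^2 + 2*x*y^3 + 3*x^2*y

Degree: no degree-3 curve has this shape, so deg p = 4.
Checking where it meets the axes: the visible y-axis segment lies entirely on the curve.
Solving for integer coefficients yields p as stated.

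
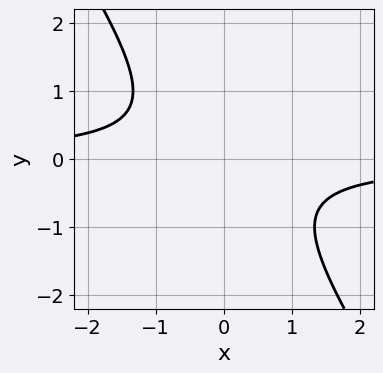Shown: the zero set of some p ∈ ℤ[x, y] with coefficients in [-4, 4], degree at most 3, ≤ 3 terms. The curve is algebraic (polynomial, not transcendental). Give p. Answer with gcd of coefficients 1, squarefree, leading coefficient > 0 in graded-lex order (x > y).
3*x*y + 2*y^2 + 2

The degree is 2 — no degree-1 curve has this shape.
Observable constraints: it misses every integer gridline on the x-axis; the curve avoids every integer y-axis point in the box.
Fitting integer coefficients to these (and the overall shape) gives p.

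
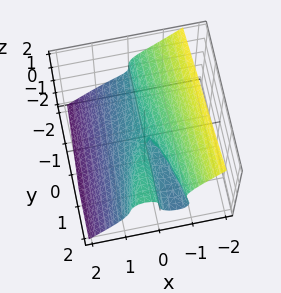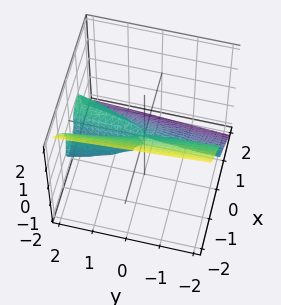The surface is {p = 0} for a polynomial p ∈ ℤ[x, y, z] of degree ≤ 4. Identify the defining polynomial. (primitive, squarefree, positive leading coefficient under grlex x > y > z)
3*x^3 + 2*z^3 - x*y + x*z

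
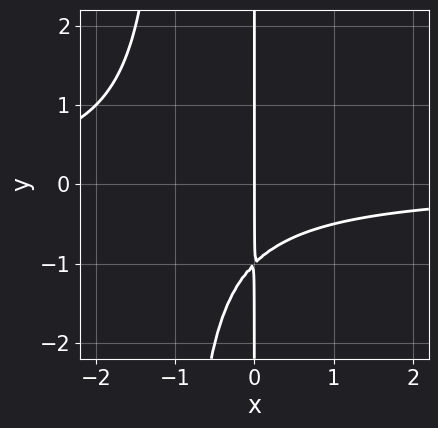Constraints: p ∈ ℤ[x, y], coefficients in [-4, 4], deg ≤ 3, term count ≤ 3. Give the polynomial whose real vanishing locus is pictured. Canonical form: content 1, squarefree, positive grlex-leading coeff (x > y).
x^2*y + x*y + x

(a) Degree: no degree-2 curve has this shape, so deg p = 3.
(b) Against the integer gridlines: the visible y-axis segment lies entirely on the curve; it crosses the x-axis at the gridline x = 0.
(c) Solving for integer coefficients yields p as stated.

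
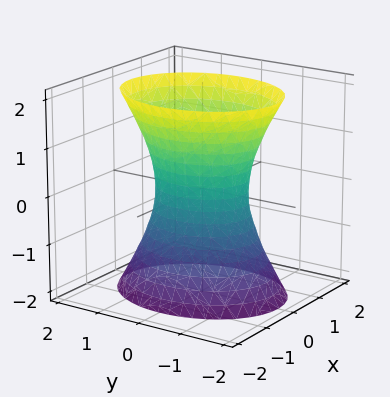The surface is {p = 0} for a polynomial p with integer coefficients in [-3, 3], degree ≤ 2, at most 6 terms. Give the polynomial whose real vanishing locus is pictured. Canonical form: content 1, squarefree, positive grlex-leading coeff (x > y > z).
3*x^2 + 2*y^2 - z^2 - 2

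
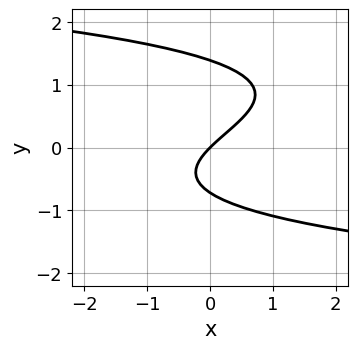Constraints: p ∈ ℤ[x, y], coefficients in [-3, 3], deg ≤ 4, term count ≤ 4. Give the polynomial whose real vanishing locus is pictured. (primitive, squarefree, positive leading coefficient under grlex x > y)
deg p = 3. No degree-2 curve has this shape.
Reading off the gridlines: it meets the x-axis at x = 0 (among the integer gridlines); it meets the y-axis at y = 0 (among the integer gridlines).
Fitting integer coefficients to these (and the overall shape) gives p.

3*y^3 - 2*y^2 + 3*x - 3*y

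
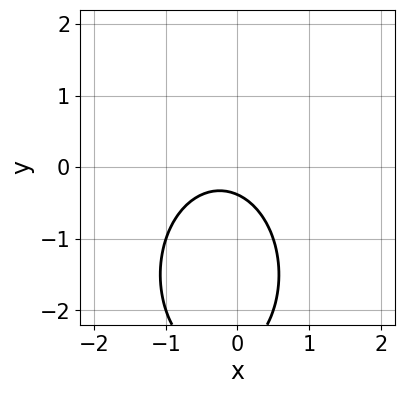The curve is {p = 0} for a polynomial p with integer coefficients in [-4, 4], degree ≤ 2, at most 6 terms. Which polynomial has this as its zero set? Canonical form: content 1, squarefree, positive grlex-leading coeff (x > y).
2*x^2 + y^2 + x + 3*y + 1

1. The degree is 2 — no degree-1 curve has this shape.
2. From the axis intercepts and sections: no x-intercept at any integer in the box.
3. Together with the visible shape, these determine p as stated.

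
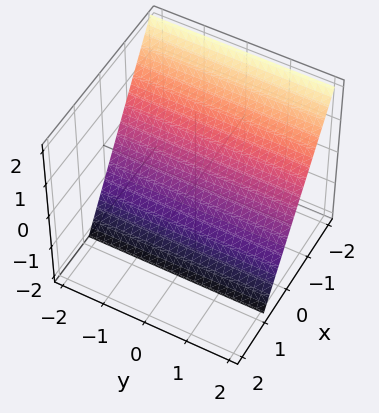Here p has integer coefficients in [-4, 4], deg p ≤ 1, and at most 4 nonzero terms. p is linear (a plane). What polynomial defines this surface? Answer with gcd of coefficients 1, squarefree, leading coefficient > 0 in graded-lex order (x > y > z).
First, degree: the surface is flat (a plane), so deg p = 1.
Then, from the axis intercepts and sections: it crosses the z-axis at the gridline z = -1; the surface avoids every integer y-axis point in the box.
Finally, solving for integer coefficients yields p as stated.

3*x + 2*z + 2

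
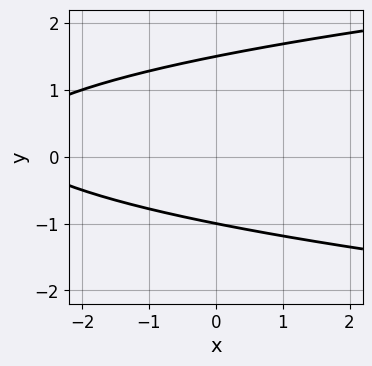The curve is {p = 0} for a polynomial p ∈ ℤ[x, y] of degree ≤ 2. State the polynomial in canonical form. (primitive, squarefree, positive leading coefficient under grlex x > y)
Degree: a generic line meets the curve in up to 2 points, so deg p = 2.
Checking where it meets the axes: one y-axis crossing is at y = -1; the curve avoids every integer x-axis point in the box.
The integer polynomial consistent with all of this is the stated p.

2*y^2 - x - y - 3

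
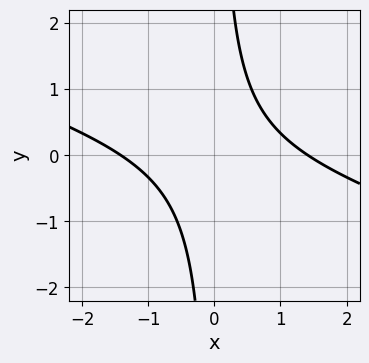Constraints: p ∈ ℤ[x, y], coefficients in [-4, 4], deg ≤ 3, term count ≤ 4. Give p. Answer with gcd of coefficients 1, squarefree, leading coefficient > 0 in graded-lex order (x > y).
x^2 + 3*x*y - 2

(a) Degree: the shape is more complex than any degree-1 curve, so deg p = 2.
(b) From the axis intercepts and sections: the curve avoids every integer y-axis point in the box.
(c) Solving for integer coefficients yields p as stated.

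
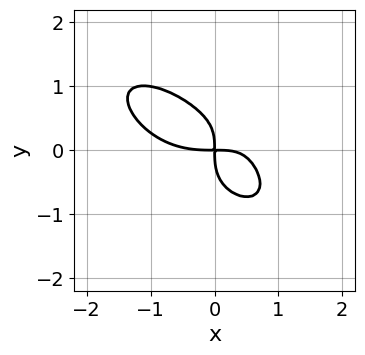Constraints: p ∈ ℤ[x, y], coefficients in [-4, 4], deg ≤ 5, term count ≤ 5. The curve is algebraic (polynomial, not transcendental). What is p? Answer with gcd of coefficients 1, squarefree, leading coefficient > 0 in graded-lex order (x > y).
First, the degree is 4 — no degree-3 curve has this shape.
Finally, solving for integer coefficients yields p as stated.

x^4 + 2*y^4 - 2*x^2*y - x*y^2 + 2*x*y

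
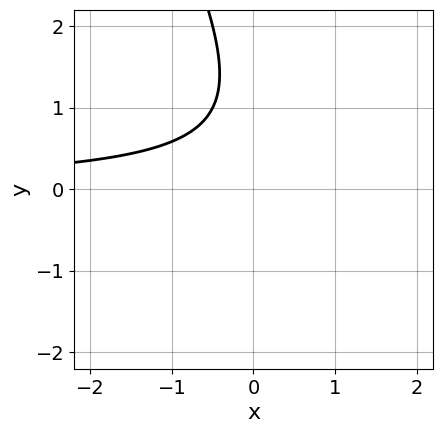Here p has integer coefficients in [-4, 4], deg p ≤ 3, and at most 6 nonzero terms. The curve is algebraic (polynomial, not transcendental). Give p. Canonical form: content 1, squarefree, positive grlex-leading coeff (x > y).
First, the degree is 2 — the shape is more complex than any degree-1 curve.
Next, from the visible intercepts: the curve avoids every integer y-axis point in the box; it misses every integer gridline on the x-axis.
Finally, the integer polynomial consistent with all of this is the stated p.

2*x*y + y^2 - 2*y + 2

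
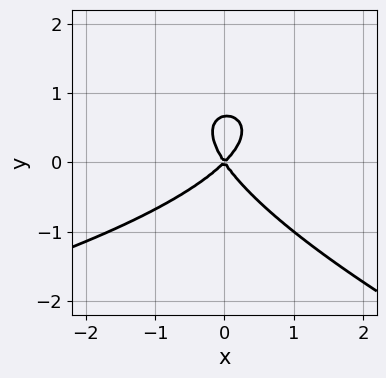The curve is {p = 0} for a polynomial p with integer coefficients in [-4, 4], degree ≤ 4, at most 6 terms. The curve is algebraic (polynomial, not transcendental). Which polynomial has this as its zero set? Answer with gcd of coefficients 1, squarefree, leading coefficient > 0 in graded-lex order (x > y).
1. deg p = 3.
2. Reading off the gridlines: it meets the x-axis at x = 0 (among the integer gridlines); it crosses the y-axis at the gridline y = 0.
3. Solving for integer coefficients yields p as stated.

x*y^2 + 3*y^3 + 3*x^2 - x*y - 2*y^2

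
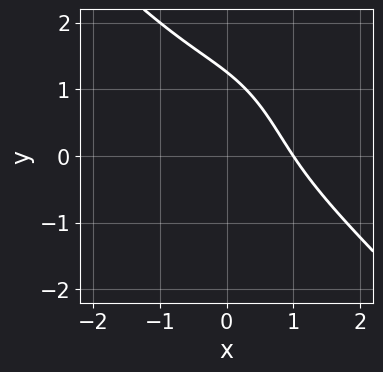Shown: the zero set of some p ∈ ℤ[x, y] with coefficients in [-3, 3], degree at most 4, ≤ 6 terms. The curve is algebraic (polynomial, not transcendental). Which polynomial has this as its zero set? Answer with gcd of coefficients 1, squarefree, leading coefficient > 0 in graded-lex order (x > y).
2*x^3 + x^2*y + y^3 + 3*x*y - 2

1. deg p = 3. A generic line meets the curve in up to 3 points.
2. From the axis intercepts and sections: one x-axis crossing is at x = 1.
3. Putting this together gives p.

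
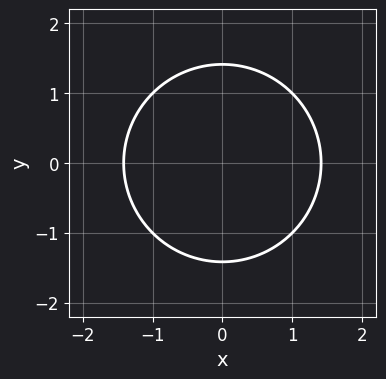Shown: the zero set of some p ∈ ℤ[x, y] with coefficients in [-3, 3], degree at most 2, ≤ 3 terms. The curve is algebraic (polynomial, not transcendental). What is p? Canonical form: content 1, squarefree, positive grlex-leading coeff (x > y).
x^2 + y^2 - 2

1. deg p = 2. A generic line meets the curve in up to 2 points.
2. Symmetries: it's symmetric under y → −y, forcing even powers of y; the x ↦ −x reflection is a symmetry, so x appears only in even powers.
3. The integer polynomial consistent with all of this is the stated p.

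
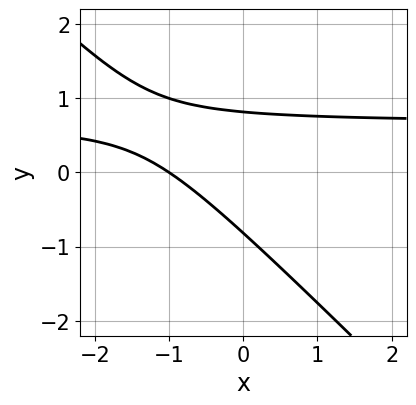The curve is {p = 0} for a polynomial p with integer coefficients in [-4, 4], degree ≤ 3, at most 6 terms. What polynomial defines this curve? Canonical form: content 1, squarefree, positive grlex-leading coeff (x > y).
deg p = 2. The shape is more complex than any degree-1 curve.
Checking where it meets the axes: it meets the x-axis at x = -1 (among the integer gridlines).
Assembling these constraints gives the stated polynomial.

3*x*y + 3*y^2 - 2*x - 2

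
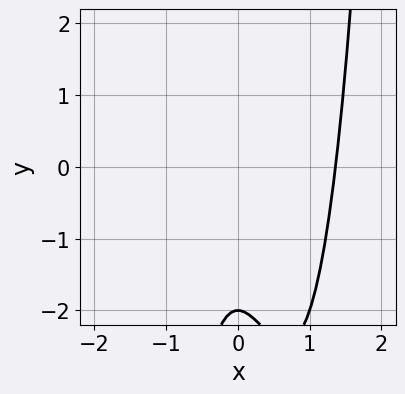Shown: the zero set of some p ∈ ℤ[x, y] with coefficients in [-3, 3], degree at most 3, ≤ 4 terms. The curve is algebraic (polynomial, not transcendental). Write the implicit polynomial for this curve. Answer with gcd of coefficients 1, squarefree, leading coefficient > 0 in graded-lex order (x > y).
Degree: the shape is more complex than any degree-2 curve, so deg p = 3.
Against the integer gridlines: it meets the y-axis at y = -2 (among the integer gridlines).
Fitting integer coefficients to these (and the overall shape) gives p.

3*x^3 - 3*x^2 - y - 2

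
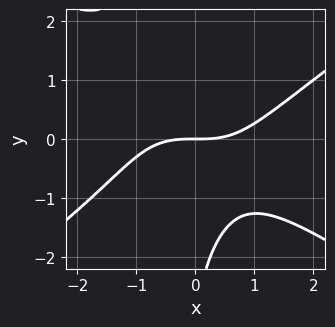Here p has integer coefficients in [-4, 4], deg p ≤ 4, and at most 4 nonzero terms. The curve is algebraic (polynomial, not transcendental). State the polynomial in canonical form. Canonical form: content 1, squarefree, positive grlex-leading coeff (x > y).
x^3 - 2*x*y^2 - y^2 - 3*y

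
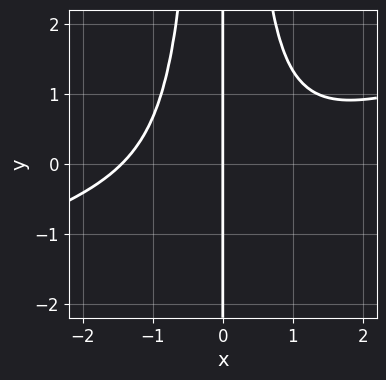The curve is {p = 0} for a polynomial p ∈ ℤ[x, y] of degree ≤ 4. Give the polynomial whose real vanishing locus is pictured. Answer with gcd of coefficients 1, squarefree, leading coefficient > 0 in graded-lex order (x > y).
x^4 - 3*x^3*y + 3*x

The degree is 4 — a generic line meets the curve in up to 4 points.
From the axis intercepts and sections: the visible y-axis segment lies entirely on the curve; it crosses the x-axis at the gridline x = 0.
Putting this together gives p.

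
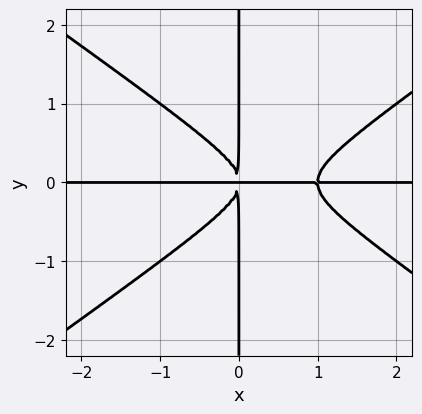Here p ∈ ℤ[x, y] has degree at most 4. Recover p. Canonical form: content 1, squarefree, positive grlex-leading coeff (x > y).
Degree: no degree-3 curve has this shape, so deg p = 4.
Against the integer gridlines: every point of the y-axis in the box is on the curve; the visible x-axis segment lies entirely on the curve.
The integer polynomial consistent with all of this is the stated p.

x^3*y - 2*x*y^3 - x^2*y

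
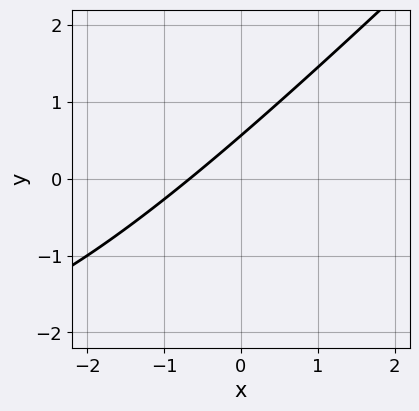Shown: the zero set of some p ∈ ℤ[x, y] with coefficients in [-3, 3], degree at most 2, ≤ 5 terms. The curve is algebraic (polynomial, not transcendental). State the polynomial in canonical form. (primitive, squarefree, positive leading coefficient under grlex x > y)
deg p = 2.
The integer polynomial consistent with all of this is the stated p.

x*y - y^2 + 3*x - 3*y + 2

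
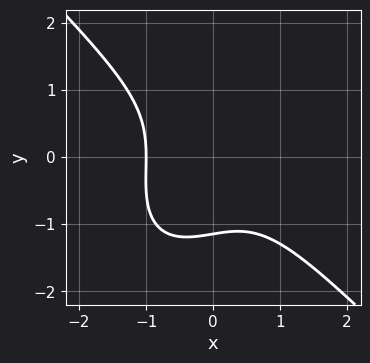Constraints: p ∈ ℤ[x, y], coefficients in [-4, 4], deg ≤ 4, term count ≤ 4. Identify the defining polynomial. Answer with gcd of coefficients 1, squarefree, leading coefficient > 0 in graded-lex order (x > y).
1. The degree is 3 — no degree-2 curve has this shape.
2. Checking where it meets the axes: it meets the x-axis at x = -1 (among the integer gridlines).
3. These observations pin down the coefficients.

3*x^3 - x*y^2 + 2*y^3 + 3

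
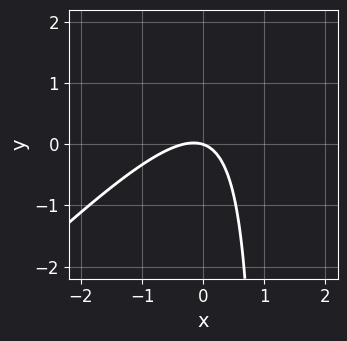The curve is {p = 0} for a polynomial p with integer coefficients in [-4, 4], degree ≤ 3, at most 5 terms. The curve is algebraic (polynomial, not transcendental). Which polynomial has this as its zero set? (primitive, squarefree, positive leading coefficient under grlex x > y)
3*x^2 - 3*x*y + x + 3*y

First, degree: a generic line meets the curve in up to 2 points, so deg p = 2.
Next, from the visible intercepts: one x-axis crossing is at x = 0; one y-axis crossing is at y = 0.
Finally, together with the visible shape, these determine p as stated.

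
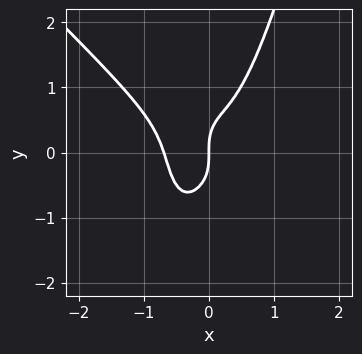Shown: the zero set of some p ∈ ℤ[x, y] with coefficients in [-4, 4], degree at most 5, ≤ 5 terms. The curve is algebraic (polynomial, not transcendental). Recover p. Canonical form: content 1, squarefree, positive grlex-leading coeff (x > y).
First, the degree is 4 — the shape is more complex than any degree-3 curve.
Then, against the integer gridlines: it meets the y-axis at y = 0 (among the integer gridlines); it crosses the x-axis at the gridline x = 0.
Finally, putting this together gives p.

3*x^4 + 3*x^3*y - y^3 + x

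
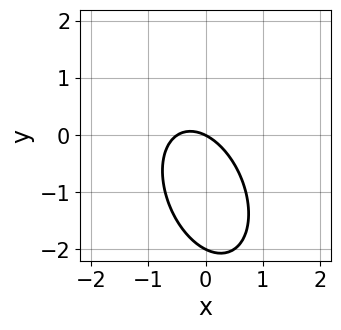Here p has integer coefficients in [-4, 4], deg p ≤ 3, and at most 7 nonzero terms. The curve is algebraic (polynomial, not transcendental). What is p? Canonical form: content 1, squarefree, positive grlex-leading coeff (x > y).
2*x^2 + x*y + y^2 + x + 2*y

1. The degree is 2 — a generic line meets the curve in up to 2 points.
2. Reading off the gridlines: the y-axis gridline crossings are at y ∈ {-2, 0}; it meets the x-axis at x = 0 (among the integer gridlines).
3. Fitting integer coefficients to these (and the overall shape) gives p.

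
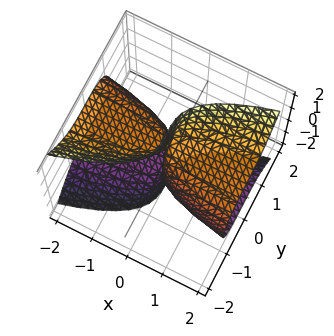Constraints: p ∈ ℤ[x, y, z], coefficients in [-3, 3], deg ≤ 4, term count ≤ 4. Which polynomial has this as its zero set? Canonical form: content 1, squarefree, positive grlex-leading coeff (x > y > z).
(a) Degree: a generic line meets the surface in up to 3 points, so deg p = 3.
(b) Against the integer gridlines: one y-axis crossing is at y = 0; the visible z-axis segment lies entirely on the surface; it meets the x-axis at x = 0 (among the integer gridlines).
(c) Together with the visible shape, these determine p as stated.

2*x*z^2 - 3*y^3 - 2*x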